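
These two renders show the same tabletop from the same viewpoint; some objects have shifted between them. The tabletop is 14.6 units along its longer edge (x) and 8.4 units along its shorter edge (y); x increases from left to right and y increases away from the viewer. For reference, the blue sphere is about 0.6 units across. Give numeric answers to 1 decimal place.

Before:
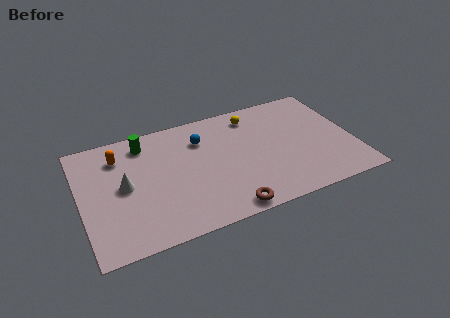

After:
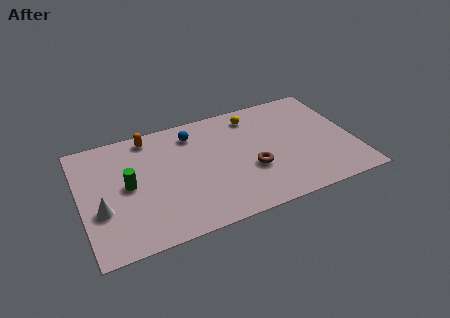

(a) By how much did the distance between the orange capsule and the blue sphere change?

-2.0

The distance was about 4.4 in the first image and 2.4 in the second, so they moved 2.0 units closer together.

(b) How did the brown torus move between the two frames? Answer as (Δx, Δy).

(1.6, 2.3)

The brown torus was at about (7.4, 0.8) and moved to about (9.0, 3.1).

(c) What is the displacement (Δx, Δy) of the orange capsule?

(1.7, 0.9)

The orange capsule started near (2.2, 6.5) and ended near (3.9, 7.4).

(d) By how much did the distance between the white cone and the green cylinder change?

-1.1

The distance was about 3.0 in the first image and 1.9 in the second, so they moved 1.1 units closer together.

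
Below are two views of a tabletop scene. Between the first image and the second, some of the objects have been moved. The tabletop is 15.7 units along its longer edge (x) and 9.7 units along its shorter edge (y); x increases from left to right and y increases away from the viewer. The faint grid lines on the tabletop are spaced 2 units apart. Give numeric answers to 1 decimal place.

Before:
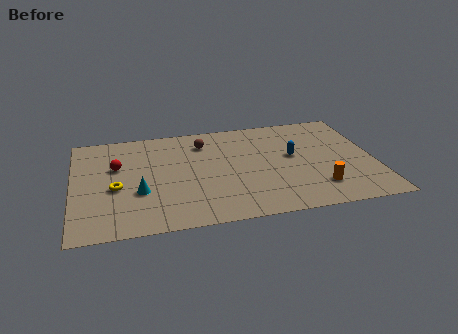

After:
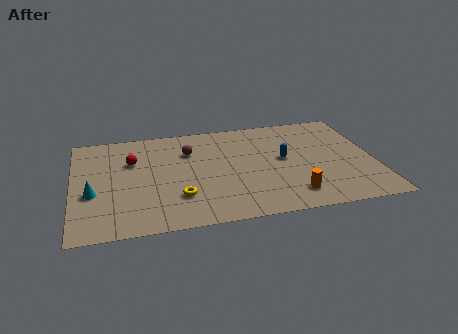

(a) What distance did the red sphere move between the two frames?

0.9

The red sphere moved from about (2.3, 6.1) to (3.1, 6.5), a distance of √(0.8² + 0.4²) ≈ 0.9.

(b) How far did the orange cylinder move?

1.5

From (12.6, 2.2) to (11.2, 1.8), the orange cylinder covered √(1.4² + 0.4²) ≈ 1.5 units.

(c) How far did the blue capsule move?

0.5

The blue capsule was near (11.5, 5.4) before and (11.0, 5.2) after, so it travelled √(0.5² + 0.2²) ≈ 0.5 units.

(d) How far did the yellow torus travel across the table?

3.5

The yellow torus was near (2.2, 4.1) before and (5.4, 2.7) after, so it travelled √(3.2² + 1.4²) ≈ 3.5 units.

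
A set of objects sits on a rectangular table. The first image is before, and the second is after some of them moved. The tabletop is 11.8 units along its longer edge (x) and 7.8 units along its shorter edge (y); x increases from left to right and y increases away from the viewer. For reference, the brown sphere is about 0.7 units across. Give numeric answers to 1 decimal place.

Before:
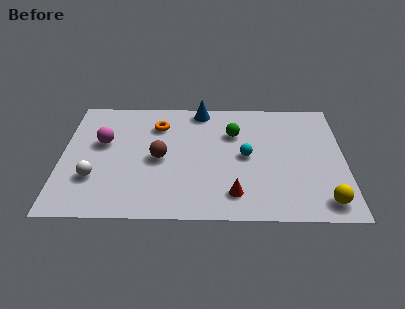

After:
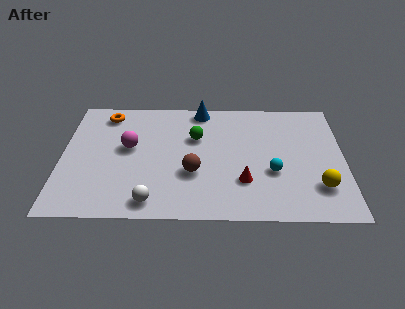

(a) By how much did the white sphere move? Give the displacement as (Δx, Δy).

(2.4, -1.4)

The white sphere was at about (1.4, 2.4) and moved to about (3.8, 1.0).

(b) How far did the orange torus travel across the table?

2.3

From (4.0, 5.9) to (1.8, 6.6), the orange torus covered √(2.2² + 0.7²) ≈ 2.3 units.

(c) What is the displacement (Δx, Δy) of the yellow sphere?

(-0.2, 0.9)

From the two frames, the yellow sphere sits at roughly (10.9, 1.1) before and (10.7, 2.0) after.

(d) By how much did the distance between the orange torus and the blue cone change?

+1.9

The distance was about 2.1 in the first image and 4.0 in the second, so they moved 1.9 units further apart.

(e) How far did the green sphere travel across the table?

1.6

The green sphere was near (7.2, 5.4) before and (5.6, 5.1) after, so it travelled √(1.6² + 0.3²) ≈ 1.6 units.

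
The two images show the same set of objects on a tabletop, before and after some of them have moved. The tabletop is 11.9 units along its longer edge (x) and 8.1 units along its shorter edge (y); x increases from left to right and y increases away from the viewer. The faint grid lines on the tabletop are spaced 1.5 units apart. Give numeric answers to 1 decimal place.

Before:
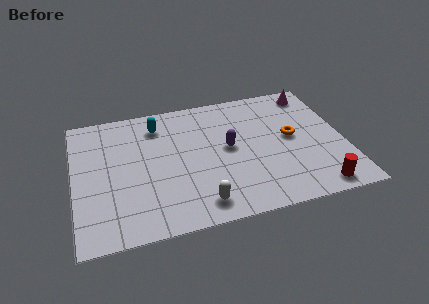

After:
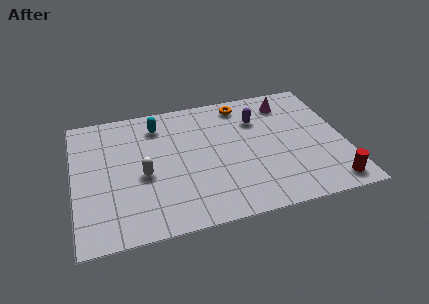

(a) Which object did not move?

the cyan capsule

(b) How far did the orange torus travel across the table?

3.4

The orange torus moved from about (9.6, 4.3) to (7.6, 7.0), a distance of √(2.0² + 2.7²) ≈ 3.4.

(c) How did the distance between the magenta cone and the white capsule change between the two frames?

-0.7

They were about 8.0 units apart before and 7.3 after — 0.7 units closer together.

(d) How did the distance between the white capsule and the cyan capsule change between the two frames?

-2.4

They were about 5.5 units apart before and 3.1 after — 2.4 units closer together.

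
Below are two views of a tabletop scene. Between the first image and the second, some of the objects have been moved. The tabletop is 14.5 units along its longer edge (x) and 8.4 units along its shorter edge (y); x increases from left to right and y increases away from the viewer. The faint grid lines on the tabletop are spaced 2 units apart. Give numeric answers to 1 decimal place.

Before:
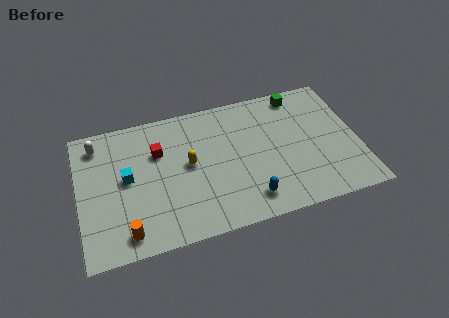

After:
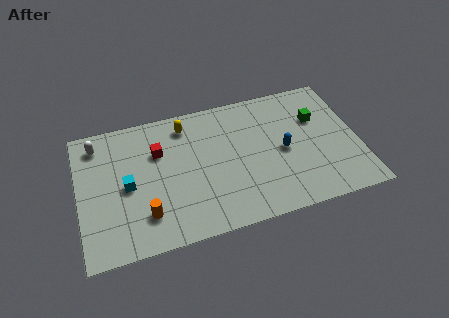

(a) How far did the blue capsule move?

3.2

The blue capsule was near (8.6, 1.5) before and (10.6, 4.0) after, so it travelled √(2.0² + 2.5²) ≈ 3.2 units.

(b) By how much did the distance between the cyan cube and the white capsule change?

+0.4

Before: roughly 2.9 units apart; after: 3.3. That's 0.4 units further apart.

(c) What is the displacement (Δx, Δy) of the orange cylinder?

(1.0, 0.8)

The orange cylinder was at about (2.3, 1.2) and moved to about (3.3, 2.0).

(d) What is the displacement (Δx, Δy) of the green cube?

(0.8, -1.8)

From the two frames, the green cube sits at roughly (11.7, 7.4) before and (12.5, 5.6) after.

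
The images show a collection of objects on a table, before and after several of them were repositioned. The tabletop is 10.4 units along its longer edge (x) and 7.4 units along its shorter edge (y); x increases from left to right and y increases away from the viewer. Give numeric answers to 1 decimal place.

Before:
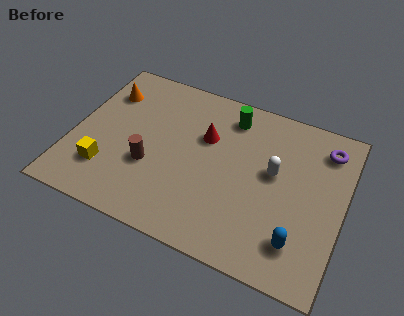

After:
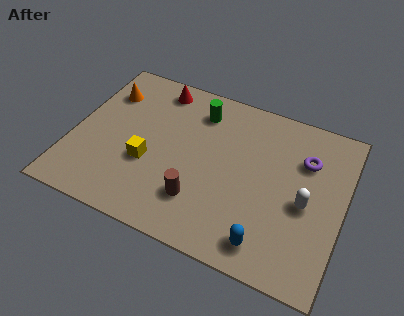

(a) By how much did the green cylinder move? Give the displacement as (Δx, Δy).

(-1.2, -0.2)

The green cylinder was at about (5.8, 6.1) and moved to about (4.6, 5.9).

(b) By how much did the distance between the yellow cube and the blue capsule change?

-2.3

Before: roughly 7.4 units apart; after: 5.1. That's 2.3 units closer together.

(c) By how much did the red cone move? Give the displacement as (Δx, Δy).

(-2.1, 1.6)

The red cone started near (5.0, 4.8) and ended near (2.9, 6.4).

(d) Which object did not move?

the orange cone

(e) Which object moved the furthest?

the red cone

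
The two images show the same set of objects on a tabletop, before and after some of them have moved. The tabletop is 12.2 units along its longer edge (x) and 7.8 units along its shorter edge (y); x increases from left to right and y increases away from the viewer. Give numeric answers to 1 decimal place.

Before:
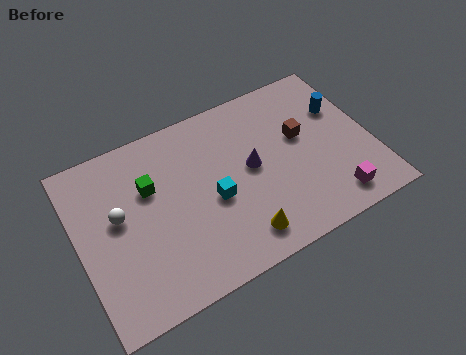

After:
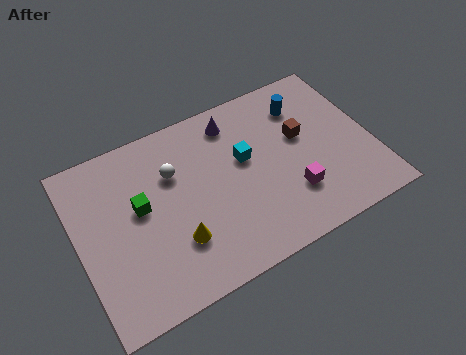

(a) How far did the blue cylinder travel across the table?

1.7

The blue cylinder moved from about (11.2, 5.2) to (9.7, 6.0), a distance of √(1.5² + 0.8²) ≈ 1.7.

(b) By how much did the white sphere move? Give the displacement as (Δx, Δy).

(2.4, 0.9)

The white sphere was at about (1.7, 4.4) and moved to about (4.1, 5.3).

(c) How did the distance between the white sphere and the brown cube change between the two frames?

-2.4

Before: roughly 7.7 units apart; after: 5.3. That's 2.4 units closer together.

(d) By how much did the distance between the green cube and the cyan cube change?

+1.5

They were about 2.9 units apart before and 4.4 after — 1.5 units further apart.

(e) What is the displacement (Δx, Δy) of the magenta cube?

(-1.6, 1.0)

From the two frames, the magenta cube sits at roughly (10.2, 1.2) before and (8.6, 2.2) after.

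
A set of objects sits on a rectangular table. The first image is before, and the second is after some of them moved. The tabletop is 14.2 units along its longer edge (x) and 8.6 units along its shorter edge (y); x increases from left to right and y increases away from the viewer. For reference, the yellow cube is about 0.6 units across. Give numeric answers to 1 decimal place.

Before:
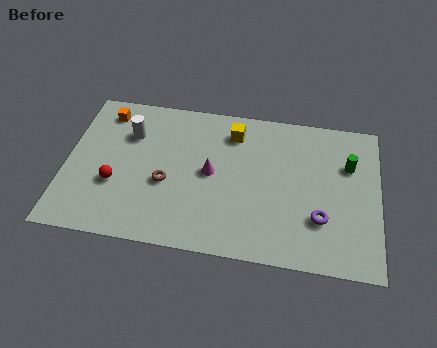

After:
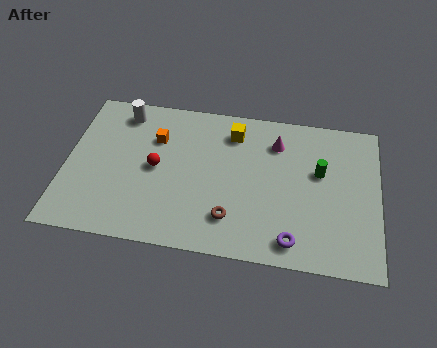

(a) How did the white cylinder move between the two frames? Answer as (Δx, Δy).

(-0.4, 1.2)

The white cylinder was at about (2.8, 6.1) and moved to about (2.4, 7.3).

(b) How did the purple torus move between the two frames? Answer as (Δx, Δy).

(-1.2, -1.4)

From the two frames, the purple torus sits at roughly (11.6, 2.6) before and (10.4, 1.2) after.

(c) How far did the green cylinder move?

1.4

The green cylinder was near (12.8, 5.8) before and (11.5, 5.2) after, so it travelled √(1.3² + 0.6²) ≈ 1.4 units.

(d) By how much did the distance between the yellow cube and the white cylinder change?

+0.3

The distance was about 4.8 in the first image and 5.1 in the second, so they moved 0.3 units further apart.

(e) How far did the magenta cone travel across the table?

3.6

The magenta cone moved from about (6.6, 4.4) to (9.5, 6.6), a distance of √(2.9² + 2.2²) ≈ 3.6.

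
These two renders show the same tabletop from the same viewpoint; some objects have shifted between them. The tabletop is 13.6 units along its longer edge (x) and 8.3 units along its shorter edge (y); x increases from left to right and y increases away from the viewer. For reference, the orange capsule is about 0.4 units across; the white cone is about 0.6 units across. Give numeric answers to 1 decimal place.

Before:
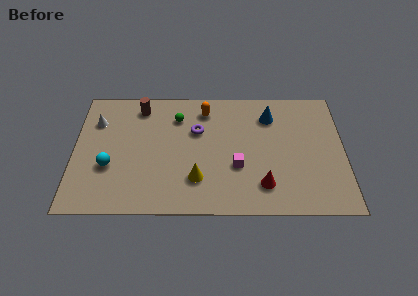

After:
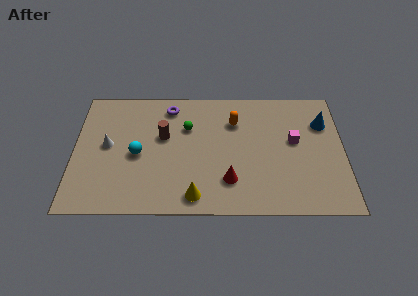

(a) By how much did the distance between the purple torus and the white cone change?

-1.1

They were about 5.1 units apart before and 4.0 after — 1.1 units closer together.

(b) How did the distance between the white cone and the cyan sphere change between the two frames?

-1.5

They were about 3.1 units apart before and 1.6 after — 1.5 units closer together.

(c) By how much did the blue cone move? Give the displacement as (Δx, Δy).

(2.7, -0.5)

The blue cone started near (9.9, 6.4) and ended near (12.6, 5.9).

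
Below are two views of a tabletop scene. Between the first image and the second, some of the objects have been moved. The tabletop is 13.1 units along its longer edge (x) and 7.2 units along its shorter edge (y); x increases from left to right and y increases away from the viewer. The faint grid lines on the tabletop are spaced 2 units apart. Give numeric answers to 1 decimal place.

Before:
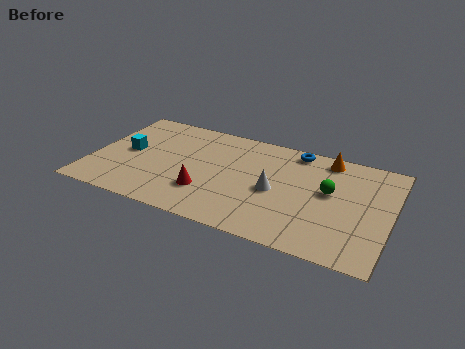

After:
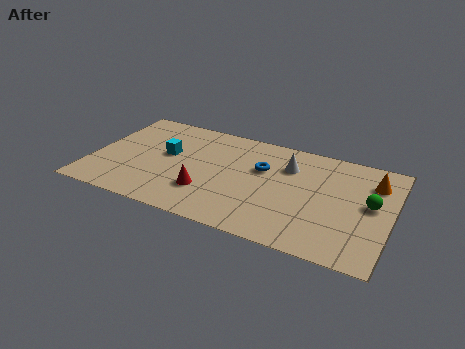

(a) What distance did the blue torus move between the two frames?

2.2

From (8.7, 6.4) to (7.4, 4.6), the blue torus covered √(1.3² + 1.8²) ≈ 2.2 units.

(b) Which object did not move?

the red cone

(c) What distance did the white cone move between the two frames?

1.9

The white cone moved from about (8.1, 3.3) to (8.5, 5.2), a distance of √(0.4² + 1.9²) ≈ 1.9.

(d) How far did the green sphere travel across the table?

1.8

From (10.4, 4.1) to (12.2, 3.9), the green sphere covered √(1.8² + 0.2²) ≈ 1.8 units.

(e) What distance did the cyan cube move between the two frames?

1.7

The cyan cube moved from about (1.5, 3.7) to (3.2, 4.1), a distance of √(1.7² + 0.4²) ≈ 1.7.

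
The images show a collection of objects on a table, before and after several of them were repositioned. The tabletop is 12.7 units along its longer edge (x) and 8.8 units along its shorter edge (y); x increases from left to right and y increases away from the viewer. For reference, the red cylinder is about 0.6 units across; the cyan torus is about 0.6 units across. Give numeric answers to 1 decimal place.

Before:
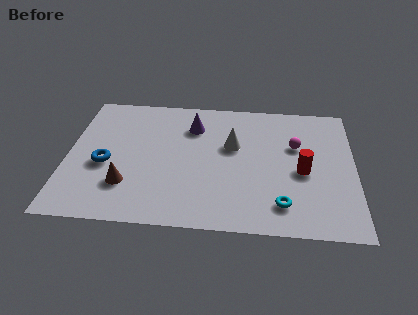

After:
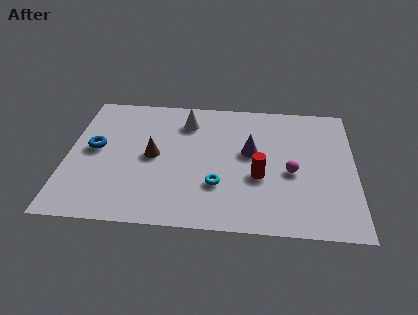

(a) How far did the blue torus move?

1.1

From (1.7, 3.7) to (1.2, 4.7), the blue torus covered √(0.5² + 1.0²) ≈ 1.1 units.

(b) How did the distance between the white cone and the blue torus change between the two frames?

-1.3

The distance was about 5.9 in the first image and 4.6 in the second, so they moved 1.3 units closer together.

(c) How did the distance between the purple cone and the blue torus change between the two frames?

+2.1

Before: roughly 4.8 units apart; after: 6.9. That's 2.1 units further apart.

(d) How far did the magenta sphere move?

1.8

The magenta sphere moved from about (10.1, 5.6) to (9.9, 3.8), a distance of √(0.2² + 1.8²) ≈ 1.8.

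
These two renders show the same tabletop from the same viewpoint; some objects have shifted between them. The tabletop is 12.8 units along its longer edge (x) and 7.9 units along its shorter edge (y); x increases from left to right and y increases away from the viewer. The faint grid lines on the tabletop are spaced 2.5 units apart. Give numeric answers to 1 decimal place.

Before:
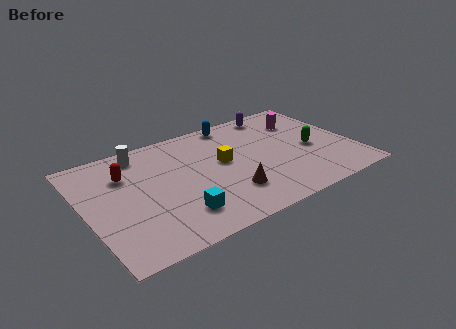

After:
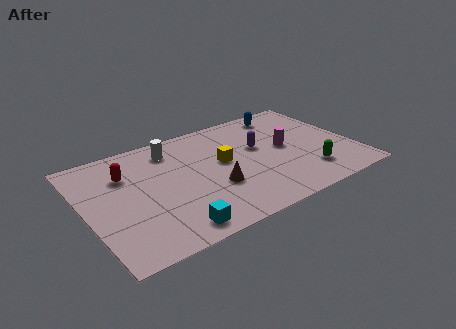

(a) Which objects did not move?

the red capsule and the yellow cube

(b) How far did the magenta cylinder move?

2.1

The magenta cylinder was near (10.8, 5.8) before and (9.6, 4.1) after, so it travelled √(1.2² + 1.7²) ≈ 2.1 units.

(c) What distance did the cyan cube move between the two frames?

0.9

The cyan cube moved from about (4.0, 1.8) to (3.6, 1.0), a distance of √(0.4² + 0.8²) ≈ 0.9.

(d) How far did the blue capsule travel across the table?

2.5

The blue capsule moved from about (7.6, 7.1) to (10.1, 6.8), a distance of √(2.5² + 0.3²) ≈ 2.5.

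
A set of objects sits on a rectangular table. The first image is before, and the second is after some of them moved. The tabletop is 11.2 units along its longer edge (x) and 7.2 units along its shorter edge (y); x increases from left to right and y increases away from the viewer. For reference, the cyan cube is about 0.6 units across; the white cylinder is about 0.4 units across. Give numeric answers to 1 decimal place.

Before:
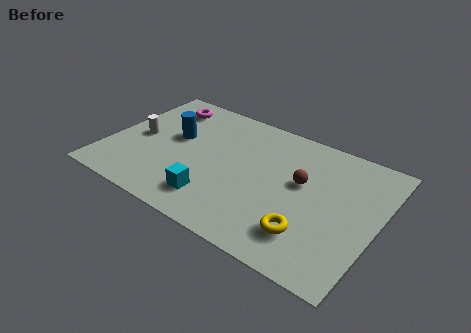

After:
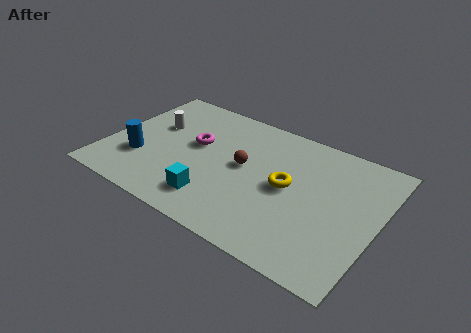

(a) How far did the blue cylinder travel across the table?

2.2

From (2.6, 4.2) to (1.5, 2.3), the blue cylinder covered √(1.1² + 1.9²) ≈ 2.2 units.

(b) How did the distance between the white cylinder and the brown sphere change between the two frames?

-2.9

Before: roughly 6.8 units apart; after: 3.9. That's 2.9 units closer together.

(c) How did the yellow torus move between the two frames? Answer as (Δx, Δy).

(-1.2, 2.0)

The yellow torus started near (8.7, 1.7) and ended near (7.5, 3.7).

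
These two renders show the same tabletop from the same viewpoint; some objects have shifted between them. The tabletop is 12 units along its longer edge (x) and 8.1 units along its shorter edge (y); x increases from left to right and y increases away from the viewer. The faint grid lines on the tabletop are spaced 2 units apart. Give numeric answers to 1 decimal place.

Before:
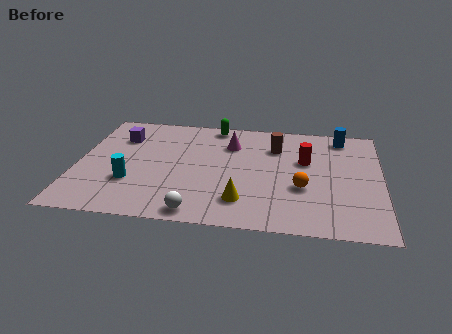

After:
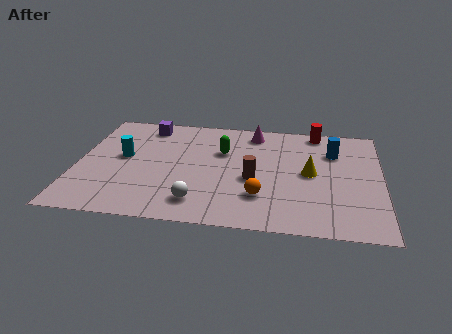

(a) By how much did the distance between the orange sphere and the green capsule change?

-2.1

Before: roughly 5.6 units apart; after: 3.5. That's 2.1 units closer together.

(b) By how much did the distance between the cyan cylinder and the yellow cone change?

+2.9

The distance was about 4.5 in the first image and 7.4 in the second, so they moved 2.9 units further apart.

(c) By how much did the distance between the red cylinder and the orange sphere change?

+3.5

They were about 2.0 units apart before and 5.5 after — 3.5 units further apart.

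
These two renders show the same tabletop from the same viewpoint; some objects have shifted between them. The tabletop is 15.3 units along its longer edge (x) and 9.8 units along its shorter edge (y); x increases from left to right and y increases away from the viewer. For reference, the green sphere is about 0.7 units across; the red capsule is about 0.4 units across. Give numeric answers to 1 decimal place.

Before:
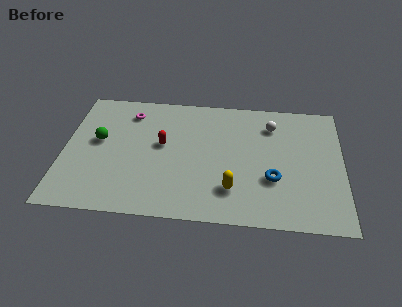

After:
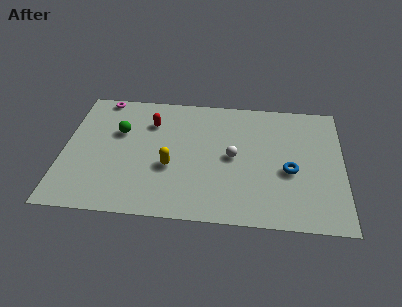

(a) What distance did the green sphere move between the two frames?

1.4

From (1.9, 5.5) to (3.0, 6.3), the green sphere covered √(1.1² + 0.8²) ≈ 1.4 units.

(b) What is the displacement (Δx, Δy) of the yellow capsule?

(-3.4, 1.4)

The yellow capsule started near (9.3, 2.4) and ended near (5.9, 3.8).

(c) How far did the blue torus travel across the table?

1.1

The blue torus was near (11.5, 3.4) before and (12.4, 4.1) after, so it travelled √(0.9² + 0.7²) ≈ 1.1 units.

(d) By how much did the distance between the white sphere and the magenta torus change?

+0.6

The distance was about 7.9 in the first image and 8.5 in the second, so they moved 0.6 units further apart.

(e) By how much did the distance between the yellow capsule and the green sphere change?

-4.2

The distance was about 8.0 in the first image and 3.8 in the second, so they moved 4.2 units closer together.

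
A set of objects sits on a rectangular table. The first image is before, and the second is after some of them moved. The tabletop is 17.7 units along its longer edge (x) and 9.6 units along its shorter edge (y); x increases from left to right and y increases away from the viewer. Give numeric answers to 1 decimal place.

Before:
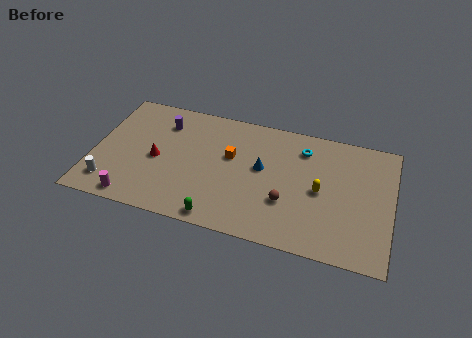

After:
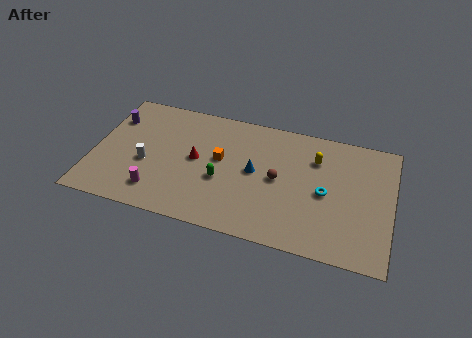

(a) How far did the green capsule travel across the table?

2.9

The green capsule was near (7.8, 0.9) before and (7.7, 3.8) after, so it travelled √(0.1² + 2.9²) ≈ 2.9 units.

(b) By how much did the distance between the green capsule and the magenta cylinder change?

-0.9

The distance was about 5.1 in the first image and 4.2 in the second, so they moved 0.9 units closer together.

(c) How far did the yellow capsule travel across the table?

2.4

The yellow capsule moved from about (13.5, 4.6) to (13.1, 7.0), a distance of √(0.4² + 2.4²) ≈ 2.4.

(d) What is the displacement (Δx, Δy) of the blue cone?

(-0.4, -0.4)

The blue cone was at about (10.0, 5.4) and moved to about (9.6, 5.0).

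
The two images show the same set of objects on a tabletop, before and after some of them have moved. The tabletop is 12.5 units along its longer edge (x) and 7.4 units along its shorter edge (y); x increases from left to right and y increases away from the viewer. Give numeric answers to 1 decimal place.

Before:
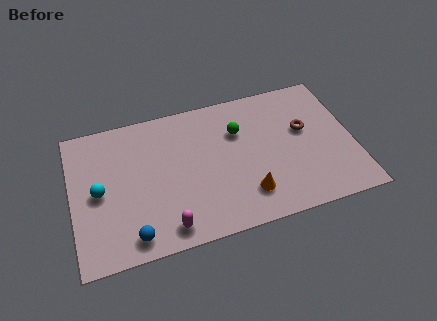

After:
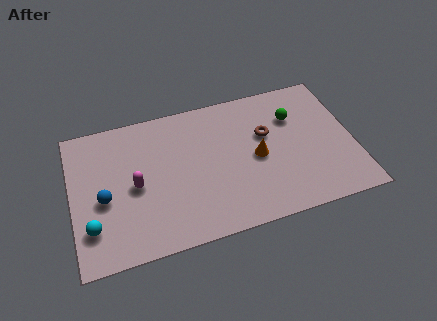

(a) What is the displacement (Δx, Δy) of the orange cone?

(0.6, 1.8)

The orange cone started near (7.6, 1.7) and ended near (8.2, 3.5).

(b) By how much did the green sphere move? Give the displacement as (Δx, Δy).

(2.5, 0.1)

The green sphere started near (7.5, 5.1) and ended near (10.0, 5.2).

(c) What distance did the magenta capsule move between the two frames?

2.8

The magenta capsule was near (4.0, 1.0) before and (2.8, 3.5) after, so it travelled √(1.2² + 2.5²) ≈ 2.8 units.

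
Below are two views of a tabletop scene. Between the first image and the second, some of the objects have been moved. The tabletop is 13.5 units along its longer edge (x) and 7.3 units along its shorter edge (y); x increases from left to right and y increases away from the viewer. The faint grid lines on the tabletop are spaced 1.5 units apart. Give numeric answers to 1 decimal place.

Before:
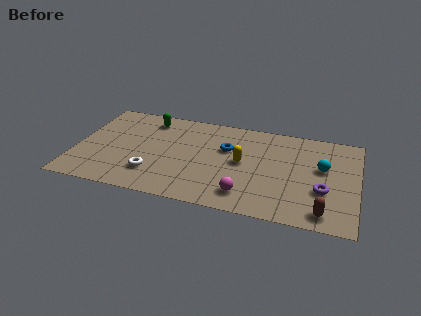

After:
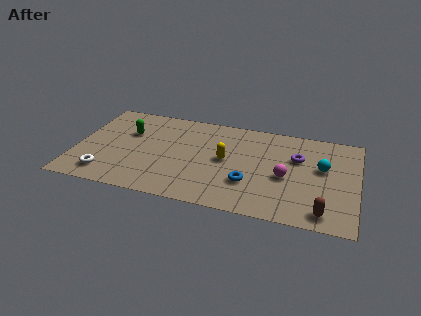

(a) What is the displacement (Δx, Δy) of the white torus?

(-2.2, -0.6)

The white torus was at about (3.8, 1.9) and moved to about (1.6, 1.3).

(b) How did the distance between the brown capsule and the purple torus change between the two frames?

+2.4

Before: roughly 1.6 units apart; after: 4.0. That's 2.4 units further apart.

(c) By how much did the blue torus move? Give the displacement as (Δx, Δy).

(1.2, -2.4)

From the two frames, the blue torus sits at roughly (7.2, 4.7) before and (8.4, 2.3) after.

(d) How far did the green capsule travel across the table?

1.6

The green capsule moved from about (3.3, 6.1) to (2.4, 4.8), a distance of √(0.9² + 1.3²) ≈ 1.6.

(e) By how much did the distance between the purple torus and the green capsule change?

-1.1

They were about 9.3 units apart before and 8.2 after — 1.1 units closer together.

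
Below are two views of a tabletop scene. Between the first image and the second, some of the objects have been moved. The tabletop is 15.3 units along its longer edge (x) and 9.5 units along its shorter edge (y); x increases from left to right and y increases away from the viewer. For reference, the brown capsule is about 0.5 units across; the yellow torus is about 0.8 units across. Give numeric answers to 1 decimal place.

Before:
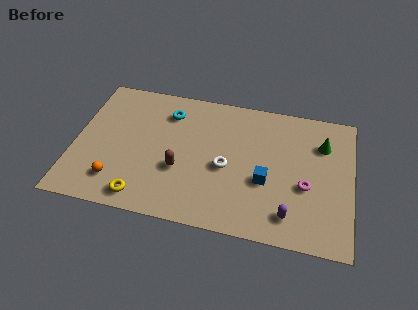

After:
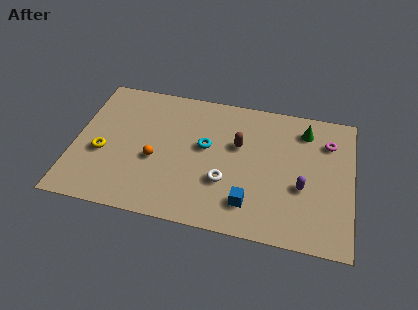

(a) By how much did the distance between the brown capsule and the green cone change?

-4.4

The distance was about 8.4 in the first image and 4.0 in the second, so they moved 4.4 units closer together.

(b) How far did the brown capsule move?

3.9

The brown capsule moved from about (5.9, 3.5) to (9.0, 5.9), a distance of √(3.1² + 2.4²) ≈ 3.9.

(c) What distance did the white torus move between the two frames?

1.0

The white torus was near (8.4, 4.2) before and (8.4, 3.2) after, so it travelled √(0.0² + 1.0²) ≈ 1.0 units.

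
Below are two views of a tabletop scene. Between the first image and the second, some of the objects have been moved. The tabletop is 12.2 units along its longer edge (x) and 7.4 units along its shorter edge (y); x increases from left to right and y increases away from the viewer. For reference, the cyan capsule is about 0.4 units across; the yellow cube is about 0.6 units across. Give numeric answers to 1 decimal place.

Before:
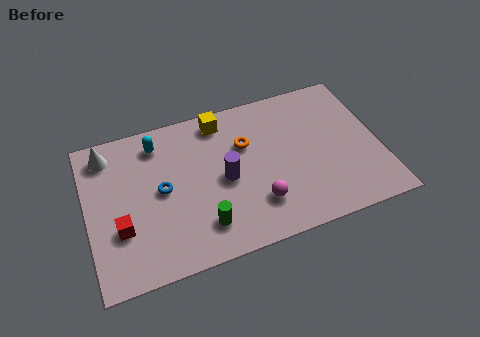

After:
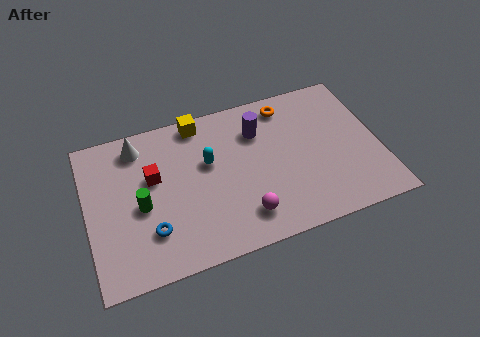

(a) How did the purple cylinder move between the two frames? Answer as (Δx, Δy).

(1.6, 1.9)

From the two frames, the purple cylinder sits at roughly (5.7, 3.5) before and (7.3, 5.4) after.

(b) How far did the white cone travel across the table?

1.3

The white cone moved from about (1.0, 6.2) to (2.3, 6.2), a distance of √(1.3² + 0.0²) ≈ 1.3.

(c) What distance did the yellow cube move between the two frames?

0.9

The yellow cube moved from about (5.8, 6.4) to (4.9, 6.6), a distance of √(0.9² + 0.2²) ≈ 0.9.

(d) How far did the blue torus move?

1.9

The blue torus moved from about (3.1, 3.8) to (2.5, 2.0), a distance of √(0.6² + 1.8²) ≈ 1.9.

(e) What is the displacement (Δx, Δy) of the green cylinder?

(-2.4, 1.7)

From the two frames, the green cylinder sits at roughly (4.6, 1.6) before and (2.2, 3.3) after.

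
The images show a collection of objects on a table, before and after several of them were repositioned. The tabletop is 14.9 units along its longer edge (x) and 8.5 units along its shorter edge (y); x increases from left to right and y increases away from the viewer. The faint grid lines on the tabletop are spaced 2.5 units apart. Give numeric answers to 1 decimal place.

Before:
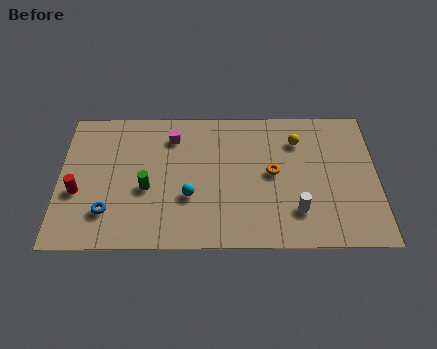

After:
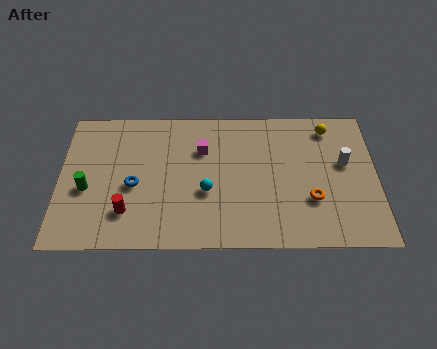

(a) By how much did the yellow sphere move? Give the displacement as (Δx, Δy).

(1.5, 0.8)

The yellow sphere was at about (11.2, 6.4) and moved to about (12.7, 7.2).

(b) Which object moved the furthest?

the white cylinder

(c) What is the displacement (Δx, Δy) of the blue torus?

(1.2, 1.6)

The blue torus was at about (2.3, 2.1) and moved to about (3.5, 3.7).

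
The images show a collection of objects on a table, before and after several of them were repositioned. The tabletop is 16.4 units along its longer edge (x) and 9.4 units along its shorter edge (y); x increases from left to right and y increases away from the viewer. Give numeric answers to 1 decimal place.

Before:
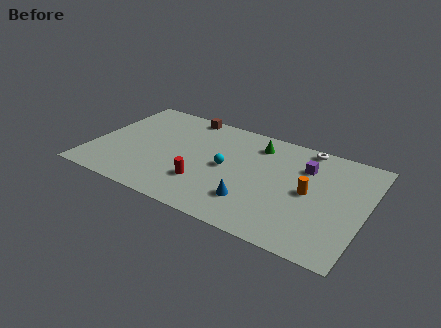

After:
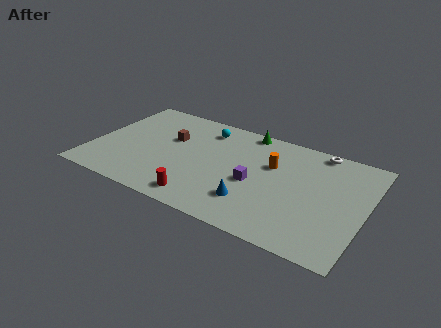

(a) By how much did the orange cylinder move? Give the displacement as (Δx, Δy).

(-2.4, 1.4)

From the two frames, the orange cylinder sits at roughly (13.1, 4.7) before and (10.7, 6.1) after.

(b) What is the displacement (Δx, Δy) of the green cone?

(-0.8, 1.0)

The green cone started near (9.6, 7.6) and ended near (8.8, 8.6).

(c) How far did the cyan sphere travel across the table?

3.4

The cyan sphere was near (8.1, 4.7) before and (6.4, 7.7) after, so it travelled √(1.7² + 3.0²) ≈ 3.4 units.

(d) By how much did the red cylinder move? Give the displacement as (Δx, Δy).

(0.1, -1.4)

The red cylinder started near (7.0, 2.7) and ended near (7.1, 1.3).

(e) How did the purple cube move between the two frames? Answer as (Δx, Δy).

(-2.7, -2.7)

The purple cube was at about (12.6, 6.8) and moved to about (9.9, 4.1).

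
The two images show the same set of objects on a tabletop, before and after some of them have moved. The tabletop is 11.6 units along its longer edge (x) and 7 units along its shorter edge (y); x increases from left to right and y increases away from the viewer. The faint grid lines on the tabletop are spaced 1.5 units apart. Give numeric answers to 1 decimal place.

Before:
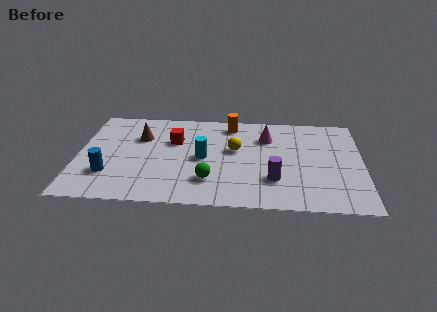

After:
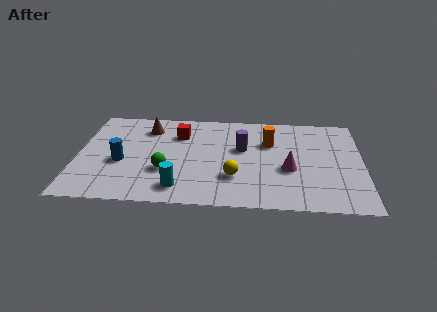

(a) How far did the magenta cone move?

2.5

The magenta cone was near (7.7, 5.1) before and (8.6, 2.8) after, so it travelled √(0.9² + 2.3²) ≈ 2.5 units.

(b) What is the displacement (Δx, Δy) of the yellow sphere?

(0.0, -2.0)

The yellow sphere was at about (6.4, 4.1) and moved to about (6.4, 2.1).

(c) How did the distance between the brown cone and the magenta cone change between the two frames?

+1.2

The distance was about 5.2 in the first image and 6.4 in the second, so they moved 1.2 units further apart.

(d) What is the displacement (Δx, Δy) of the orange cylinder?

(1.6, -1.3)

The orange cylinder was at about (6.2, 6.0) and moved to about (7.8, 4.7).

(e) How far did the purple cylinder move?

2.6

From (8.0, 2.0) to (6.7, 4.2), the purple cylinder covered √(1.3² + 2.2²) ≈ 2.6 units.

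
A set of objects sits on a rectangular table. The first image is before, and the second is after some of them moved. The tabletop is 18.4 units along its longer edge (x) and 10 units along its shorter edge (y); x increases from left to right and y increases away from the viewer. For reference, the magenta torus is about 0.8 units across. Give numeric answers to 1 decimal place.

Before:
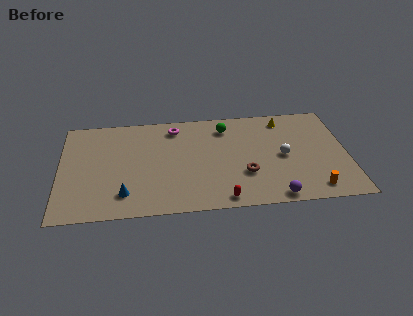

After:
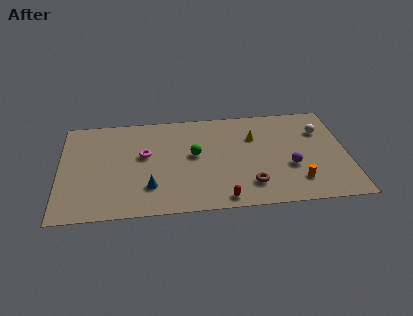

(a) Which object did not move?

the red capsule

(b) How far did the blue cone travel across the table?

1.7

From (4.1, 2.1) to (5.7, 2.6), the blue cone covered √(1.6² + 0.5²) ≈ 1.7 units.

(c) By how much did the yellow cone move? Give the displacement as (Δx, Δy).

(-2.0, -1.6)

The yellow cone was at about (14.5, 8.5) and moved to about (12.5, 6.9).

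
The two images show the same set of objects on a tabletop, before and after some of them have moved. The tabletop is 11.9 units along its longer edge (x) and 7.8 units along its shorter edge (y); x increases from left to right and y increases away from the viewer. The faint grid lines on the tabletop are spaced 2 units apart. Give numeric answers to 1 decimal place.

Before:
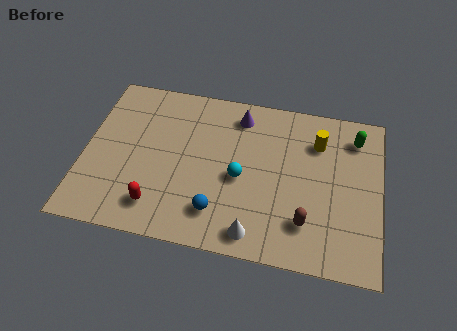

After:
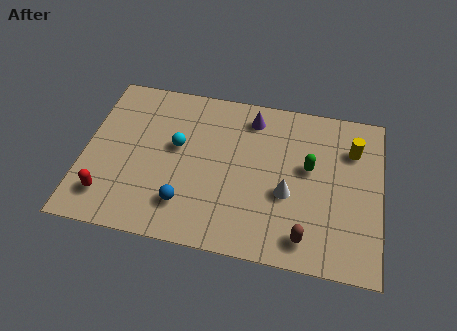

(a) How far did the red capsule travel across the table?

2.0

From (3.1, 1.5) to (1.1, 1.6), the red capsule covered √(2.0² + 0.1²) ≈ 2.0 units.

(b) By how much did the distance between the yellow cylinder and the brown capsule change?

+0.9

They were about 3.9 units apart before and 4.8 after — 0.9 units further apart.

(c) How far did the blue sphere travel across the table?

1.3

The blue sphere moved from about (5.5, 1.7) to (4.2, 1.8), a distance of √(1.3² + 0.1²) ≈ 1.3.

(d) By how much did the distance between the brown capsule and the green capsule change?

-1.5

The distance was about 4.8 in the first image and 3.3 in the second, so they moved 1.5 units closer together.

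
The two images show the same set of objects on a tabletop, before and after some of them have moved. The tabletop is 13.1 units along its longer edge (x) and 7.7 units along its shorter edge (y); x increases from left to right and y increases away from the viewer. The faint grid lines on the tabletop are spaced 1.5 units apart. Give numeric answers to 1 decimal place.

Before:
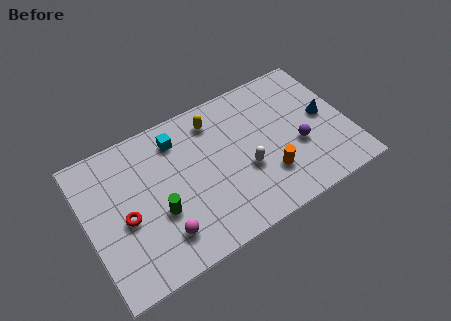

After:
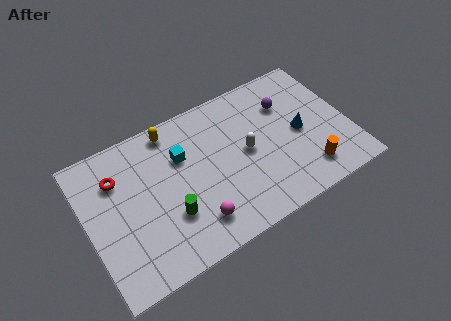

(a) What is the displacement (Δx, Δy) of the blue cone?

(-1.3, -0.3)

The blue cone started near (12.0, 4.0) and ended near (10.7, 3.7).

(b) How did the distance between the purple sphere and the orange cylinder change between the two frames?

+2.1

The distance was about 1.9 in the first image and 4.0 in the second, so they moved 2.1 units further apart.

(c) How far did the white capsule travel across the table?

0.9

From (7.8, 3.0) to (8.0, 3.9), the white capsule covered √(0.2² + 0.9²) ≈ 0.9 units.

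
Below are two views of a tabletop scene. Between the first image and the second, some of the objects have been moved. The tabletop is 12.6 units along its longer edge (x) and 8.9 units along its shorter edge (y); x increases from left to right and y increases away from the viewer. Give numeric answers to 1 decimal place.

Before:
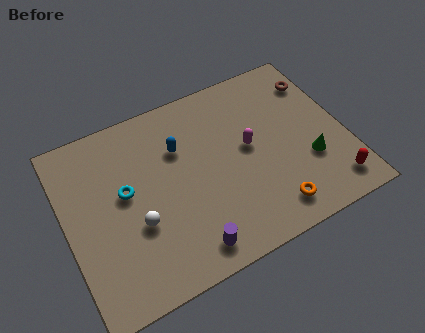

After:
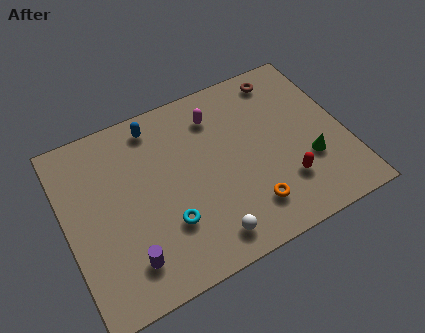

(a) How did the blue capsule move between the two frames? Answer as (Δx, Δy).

(-0.9, 1.6)

From the two frames, the blue capsule sits at roughly (5.3, 6.1) before and (4.4, 7.7) after.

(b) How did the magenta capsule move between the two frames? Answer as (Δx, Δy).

(-1.2, 2.2)

The magenta capsule started near (8.3, 4.8) and ended near (7.1, 7.0).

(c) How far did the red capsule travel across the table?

2.2

The red capsule was near (11.6, 1.4) before and (9.6, 2.4) after, so it travelled √(2.0² + 1.0²) ≈ 2.2 units.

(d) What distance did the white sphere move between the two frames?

3.5

The white sphere moved from about (3.0, 3.3) to (5.9, 1.3), a distance of √(2.9² + 2.0²) ≈ 3.5.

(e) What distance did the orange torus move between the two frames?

1.0

From (8.8, 1.4) to (7.9, 1.9), the orange torus covered √(0.9² + 0.5²) ≈ 1.0 units.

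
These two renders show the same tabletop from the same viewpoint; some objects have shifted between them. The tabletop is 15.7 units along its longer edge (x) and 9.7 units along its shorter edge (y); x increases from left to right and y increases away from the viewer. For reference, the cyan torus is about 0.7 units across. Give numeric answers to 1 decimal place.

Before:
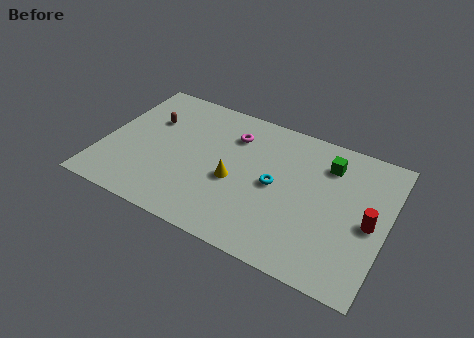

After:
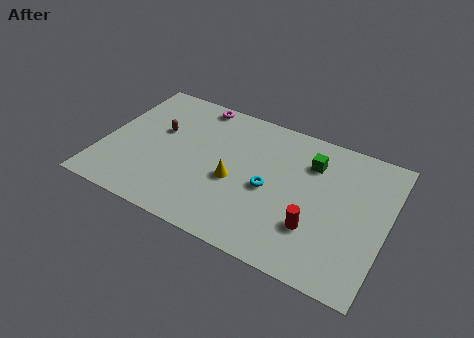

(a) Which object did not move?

the yellow cone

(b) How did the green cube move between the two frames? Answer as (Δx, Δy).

(-0.9, -0.3)

The green cube was at about (12.2, 7.5) and moved to about (11.3, 7.2).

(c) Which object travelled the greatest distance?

the red cylinder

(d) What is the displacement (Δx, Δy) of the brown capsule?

(0.6, -0.6)

From the two frames, the brown capsule sits at roughly (2.3, 6.5) before and (2.9, 5.9) after.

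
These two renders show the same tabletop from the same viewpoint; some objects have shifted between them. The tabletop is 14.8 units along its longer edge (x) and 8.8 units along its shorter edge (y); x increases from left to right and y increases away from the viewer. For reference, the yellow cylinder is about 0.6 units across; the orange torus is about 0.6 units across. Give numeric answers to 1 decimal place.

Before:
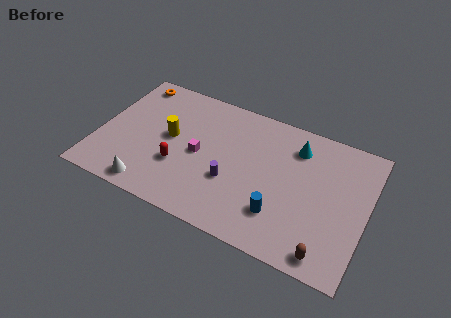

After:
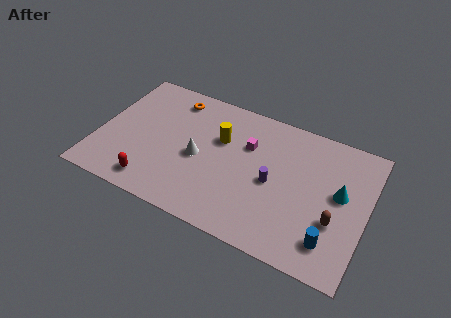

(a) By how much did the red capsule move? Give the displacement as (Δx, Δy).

(-1.2, -1.7)

From the two frames, the red capsule sits at roughly (4.6, 3.0) before and (3.4, 1.3) after.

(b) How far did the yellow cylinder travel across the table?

2.9

The yellow cylinder moved from about (3.9, 4.7) to (6.6, 5.7), a distance of √(2.7² + 1.0²) ≈ 2.9.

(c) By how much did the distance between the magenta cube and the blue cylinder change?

+1.4

The distance was about 5.1 in the first image and 6.5 in the second, so they moved 1.4 units further apart.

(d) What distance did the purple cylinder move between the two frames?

2.4

From (7.5, 3.2) to (9.7, 4.1), the purple cylinder covered √(2.2² + 0.9²) ≈ 2.4 units.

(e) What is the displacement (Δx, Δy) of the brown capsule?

(0.2, 2.1)

The brown capsule started near (13.0, 1.0) and ended near (13.2, 3.1).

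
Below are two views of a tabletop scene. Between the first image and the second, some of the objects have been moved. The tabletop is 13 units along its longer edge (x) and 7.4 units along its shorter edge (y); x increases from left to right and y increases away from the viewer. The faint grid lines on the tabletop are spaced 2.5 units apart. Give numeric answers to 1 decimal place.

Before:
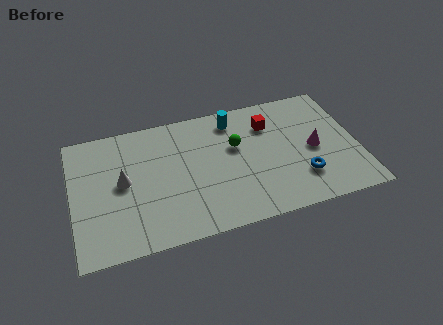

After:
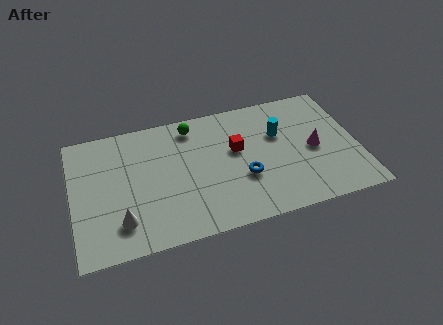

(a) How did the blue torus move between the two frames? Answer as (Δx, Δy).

(-2.6, 0.7)

The blue torus was at about (10.3, 2.0) and moved to about (7.7, 2.7).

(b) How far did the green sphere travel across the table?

2.5

The green sphere was near (7.5, 4.6) before and (5.6, 6.3) after, so it travelled √(1.9² + 1.7²) ≈ 2.5 units.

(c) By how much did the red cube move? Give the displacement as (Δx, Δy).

(-1.6, -1.1)

From the two frames, the red cube sits at roughly (9.1, 5.5) before and (7.5, 4.4) after.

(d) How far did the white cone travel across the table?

2.2

The white cone was near (2.3, 3.9) before and (2.1, 1.7) after, so it travelled √(0.2² + 2.2²) ≈ 2.2 units.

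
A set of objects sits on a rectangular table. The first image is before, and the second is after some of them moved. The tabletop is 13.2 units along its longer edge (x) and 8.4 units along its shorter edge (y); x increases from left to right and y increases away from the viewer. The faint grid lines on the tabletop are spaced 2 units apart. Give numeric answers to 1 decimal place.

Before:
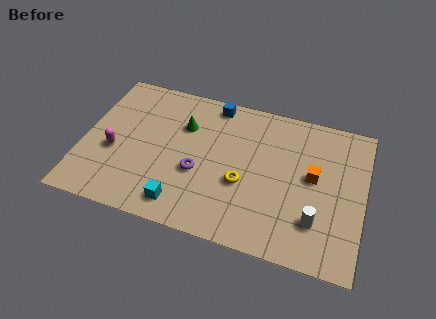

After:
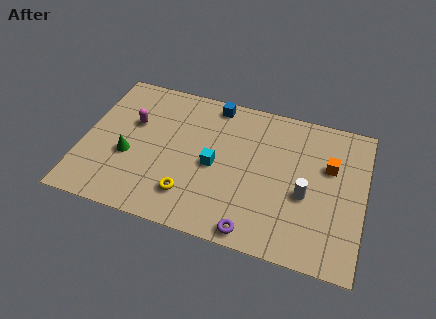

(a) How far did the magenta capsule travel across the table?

2.0

The magenta capsule was near (1.5, 3.4) before and (2.2, 5.3) after, so it travelled √(0.7² + 1.9²) ≈ 2.0 units.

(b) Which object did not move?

the blue cube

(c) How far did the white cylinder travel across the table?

1.4

The white cylinder moved from about (11.1, 2.2) to (10.5, 3.5), a distance of √(0.6² + 1.3²) ≈ 1.4.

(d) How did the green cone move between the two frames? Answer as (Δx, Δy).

(-2.4, -2.5)

The green cone was at about (4.6, 5.8) and moved to about (2.2, 3.3).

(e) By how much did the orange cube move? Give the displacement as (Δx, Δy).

(0.7, 0.8)

From the two frames, the orange cube sits at roughly (10.8, 4.6) before and (11.5, 5.4) after.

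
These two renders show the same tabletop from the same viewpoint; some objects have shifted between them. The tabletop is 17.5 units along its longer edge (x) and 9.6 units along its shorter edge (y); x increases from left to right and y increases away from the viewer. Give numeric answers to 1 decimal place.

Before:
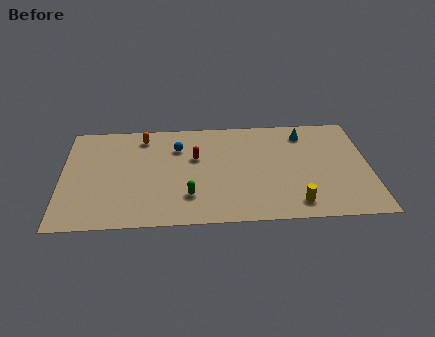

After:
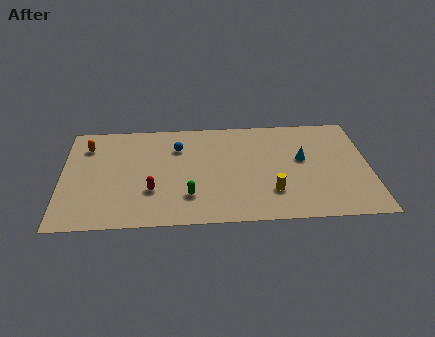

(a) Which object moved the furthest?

the red capsule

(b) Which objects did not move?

the blue sphere and the green capsule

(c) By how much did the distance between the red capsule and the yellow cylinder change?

-0.4

They were about 7.2 units apart before and 6.8 after — 0.4 units closer together.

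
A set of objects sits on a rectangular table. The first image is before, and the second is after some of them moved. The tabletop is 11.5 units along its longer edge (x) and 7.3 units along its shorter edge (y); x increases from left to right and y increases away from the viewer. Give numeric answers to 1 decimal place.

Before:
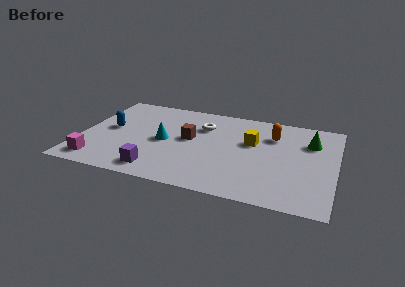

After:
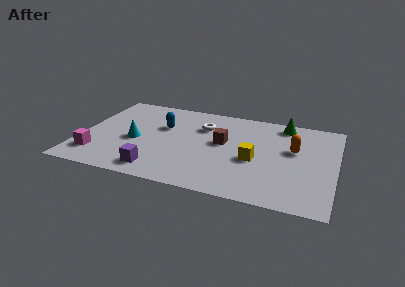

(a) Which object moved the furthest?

the blue capsule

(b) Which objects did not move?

the white torus and the purple cube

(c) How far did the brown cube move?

1.5

The brown cube moved from about (4.9, 4.0) to (6.4, 4.1), a distance of √(1.5² + 0.1²) ≈ 1.5.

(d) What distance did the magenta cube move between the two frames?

0.5

From (1.0, 1.1) to (0.9, 1.6), the magenta cube covered √(0.1² + 0.5²) ≈ 0.5 units.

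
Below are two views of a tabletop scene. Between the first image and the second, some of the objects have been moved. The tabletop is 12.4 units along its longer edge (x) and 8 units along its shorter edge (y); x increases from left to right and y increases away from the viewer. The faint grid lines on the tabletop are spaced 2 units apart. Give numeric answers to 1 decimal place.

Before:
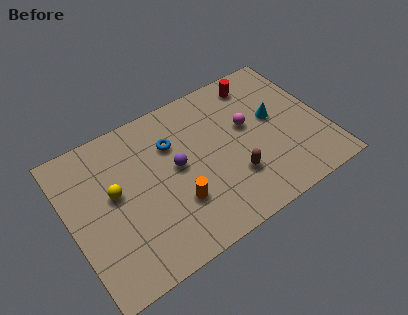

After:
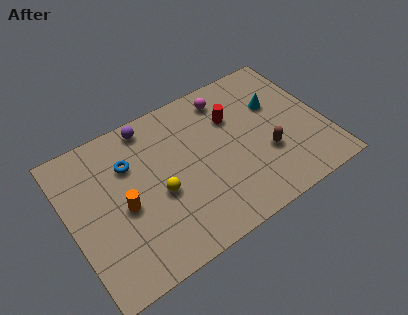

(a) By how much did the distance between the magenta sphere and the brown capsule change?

+1.6

The distance was about 2.5 in the first image and 4.1 in the second, so they moved 1.6 units further apart.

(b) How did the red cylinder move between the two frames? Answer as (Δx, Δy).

(-1.5, -1.3)

The red cylinder was at about (9.7, 6.8) and moved to about (8.2, 5.5).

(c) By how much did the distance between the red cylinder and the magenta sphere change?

-1.1

They were about 2.3 units apart before and 1.2 after — 1.1 units closer together.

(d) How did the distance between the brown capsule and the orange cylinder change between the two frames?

+4.1

They were about 2.8 units apart before and 6.9 after — 4.1 units further apart.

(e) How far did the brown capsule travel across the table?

1.7

From (7.7, 2.4) to (9.4, 2.8), the brown capsule covered √(1.7² + 0.4²) ≈ 1.7 units.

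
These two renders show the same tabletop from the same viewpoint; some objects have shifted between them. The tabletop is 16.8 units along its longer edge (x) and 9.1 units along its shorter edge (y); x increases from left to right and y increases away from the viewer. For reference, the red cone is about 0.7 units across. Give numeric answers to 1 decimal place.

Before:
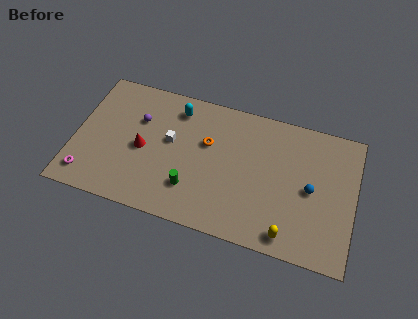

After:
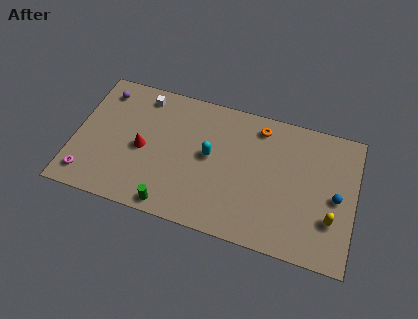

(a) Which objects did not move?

the red cone and the magenta torus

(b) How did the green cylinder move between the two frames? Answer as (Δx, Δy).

(-1.1, -1.5)

The green cylinder started near (7.2, 2.4) and ended near (6.1, 0.9).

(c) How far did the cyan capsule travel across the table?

3.4

From (5.9, 7.5) to (8.1, 4.9), the cyan capsule covered √(2.2² + 2.6²) ≈ 3.4 units.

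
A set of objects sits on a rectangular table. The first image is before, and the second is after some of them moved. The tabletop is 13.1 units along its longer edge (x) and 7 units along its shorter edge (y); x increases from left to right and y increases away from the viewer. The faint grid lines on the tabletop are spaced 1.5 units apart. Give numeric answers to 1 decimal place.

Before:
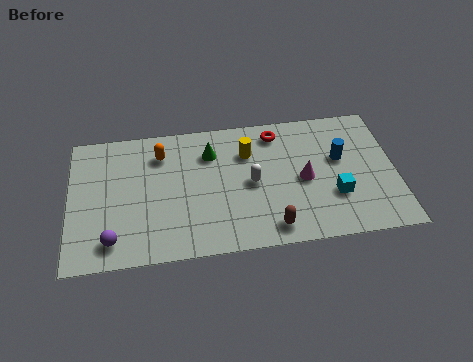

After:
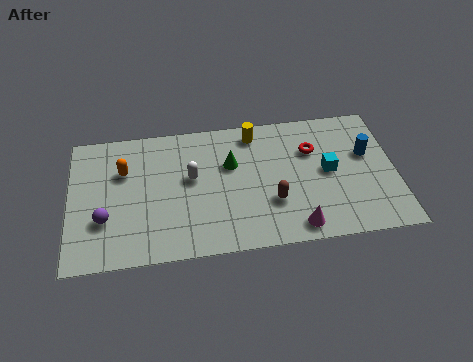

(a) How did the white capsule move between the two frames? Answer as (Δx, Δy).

(-2.4, 0.6)

The white capsule was at about (7.3, 3.4) and moved to about (4.9, 4.0).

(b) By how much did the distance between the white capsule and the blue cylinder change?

+3.4

The distance was about 3.7 in the first image and 7.1 in the second, so they moved 3.4 units further apart.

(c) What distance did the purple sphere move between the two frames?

1.1

The purple sphere was near (1.7, 1.2) before and (1.4, 2.3) after, so it travelled √(0.3² + 1.1²) ≈ 1.1 units.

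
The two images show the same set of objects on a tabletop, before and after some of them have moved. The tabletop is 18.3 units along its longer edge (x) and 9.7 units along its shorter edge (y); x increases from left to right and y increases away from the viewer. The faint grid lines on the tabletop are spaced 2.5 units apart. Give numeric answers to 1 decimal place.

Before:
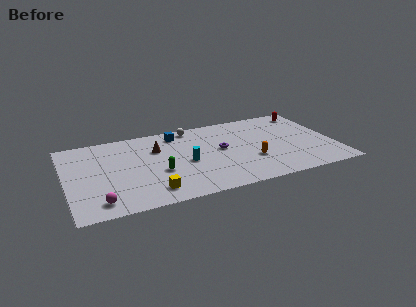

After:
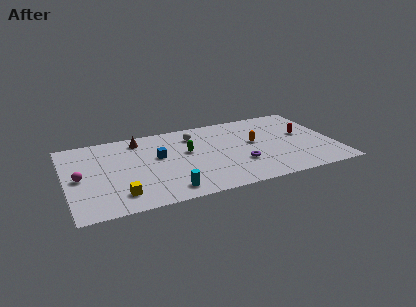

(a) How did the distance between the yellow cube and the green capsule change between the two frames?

+4.0

They were about 2.2 units apart before and 6.2 after — 4.0 units further apart.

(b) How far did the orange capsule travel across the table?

2.1

The orange capsule was near (12.5, 3.3) before and (12.9, 5.4) after, so it travelled √(0.4² + 2.1²) ≈ 2.1 units.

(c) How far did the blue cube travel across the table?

2.9

The blue cube moved from about (7.8, 8.2) to (6.3, 5.7), a distance of √(1.5² + 2.5²) ≈ 2.9.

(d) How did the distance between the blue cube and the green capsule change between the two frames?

-2.7

They were about 4.7 units apart before and 2.0 after — 2.7 units closer together.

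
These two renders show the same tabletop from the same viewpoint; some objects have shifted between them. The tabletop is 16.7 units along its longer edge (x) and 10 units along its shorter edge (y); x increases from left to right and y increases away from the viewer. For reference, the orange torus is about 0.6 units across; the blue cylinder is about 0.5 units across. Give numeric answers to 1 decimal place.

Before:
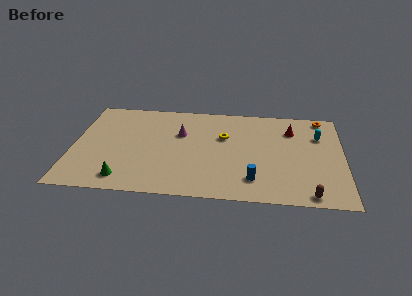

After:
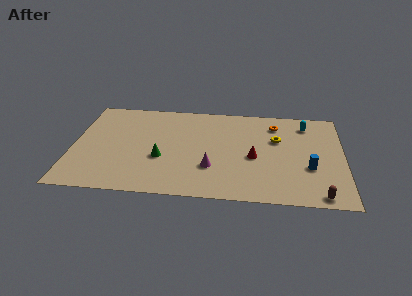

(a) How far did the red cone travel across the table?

3.9

The red cone moved from about (13.5, 7.5) to (11.2, 4.4), a distance of √(2.3² + 3.1²) ≈ 3.9.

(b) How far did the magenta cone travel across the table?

3.9

The magenta cone was near (6.6, 6.5) before and (8.6, 3.1) after, so it travelled √(2.0² + 3.4²) ≈ 3.9 units.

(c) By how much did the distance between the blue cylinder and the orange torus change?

-3.2

The distance was about 8.1 in the first image and 4.9 in the second, so they moved 3.2 units closer together.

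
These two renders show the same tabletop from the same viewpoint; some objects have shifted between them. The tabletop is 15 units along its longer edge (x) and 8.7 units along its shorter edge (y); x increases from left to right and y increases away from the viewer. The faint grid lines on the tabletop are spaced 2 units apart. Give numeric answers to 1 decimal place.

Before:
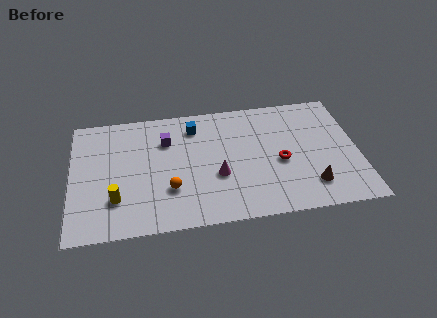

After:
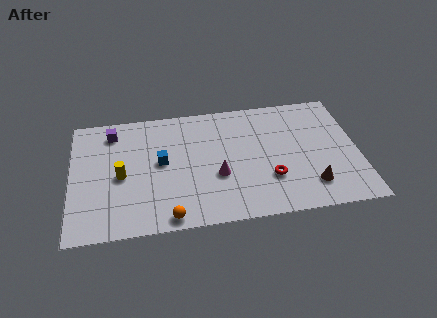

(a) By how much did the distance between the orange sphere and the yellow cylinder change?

+1.2

The distance was about 2.8 in the first image and 4.0 in the second, so they moved 1.2 units further apart.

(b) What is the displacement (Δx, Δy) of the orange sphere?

(-0.1, -1.9)

The orange sphere started near (5.1, 2.7) and ended near (5.0, 0.8).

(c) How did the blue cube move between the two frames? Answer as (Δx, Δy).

(-1.8, -2.3)

From the two frames, the blue cube sits at roughly (6.5, 7.0) before and (4.7, 4.7) after.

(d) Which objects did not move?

the magenta cone and the brown cone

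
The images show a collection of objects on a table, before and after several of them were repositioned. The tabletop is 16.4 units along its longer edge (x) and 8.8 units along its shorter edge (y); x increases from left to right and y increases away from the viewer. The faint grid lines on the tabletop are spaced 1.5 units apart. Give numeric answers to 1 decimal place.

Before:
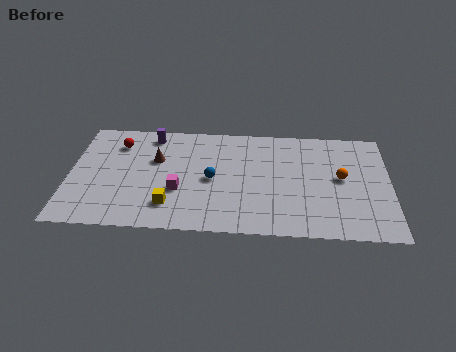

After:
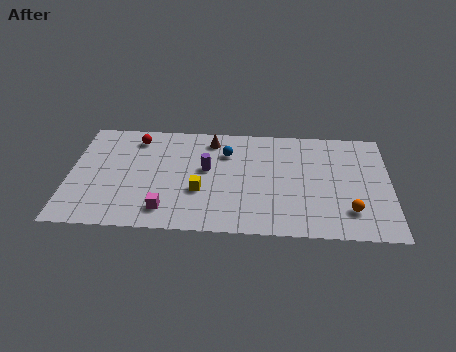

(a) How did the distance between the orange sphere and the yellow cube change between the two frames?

-1.4

The distance was about 9.1 in the first image and 7.7 in the second, so they moved 1.4 units closer together.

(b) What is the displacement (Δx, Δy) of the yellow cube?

(1.5, 1.2)

The yellow cube started near (5.2, 2.0) and ended near (6.7, 3.2).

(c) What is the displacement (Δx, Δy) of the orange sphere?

(0.4, -2.6)

From the two frames, the orange sphere sits at roughly (13.9, 4.7) before and (14.3, 2.1) after.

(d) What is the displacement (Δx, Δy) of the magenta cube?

(-0.6, -1.6)

From the two frames, the magenta cube sits at roughly (5.6, 3.2) before and (5.0, 1.6) after.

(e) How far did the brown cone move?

3.3

The brown cone moved from about (4.4, 5.6) to (7.2, 7.4), a distance of √(2.8² + 1.8²) ≈ 3.3.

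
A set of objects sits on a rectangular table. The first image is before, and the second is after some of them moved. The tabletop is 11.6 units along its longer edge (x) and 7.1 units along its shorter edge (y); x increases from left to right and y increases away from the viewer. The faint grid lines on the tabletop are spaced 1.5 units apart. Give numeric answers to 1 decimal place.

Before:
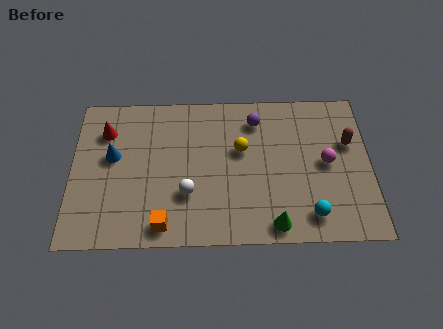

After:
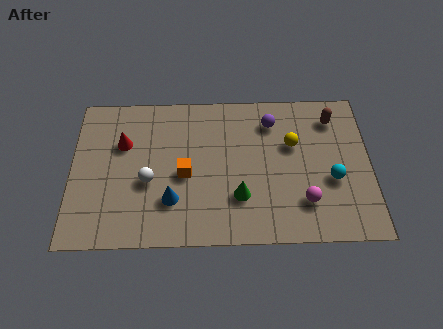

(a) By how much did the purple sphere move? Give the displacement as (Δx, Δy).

(0.6, -0.1)

The purple sphere was at about (7.2, 5.7) and moved to about (7.8, 5.6).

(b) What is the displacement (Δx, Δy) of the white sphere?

(-1.5, 0.6)

From the two frames, the white sphere sits at roughly (4.5, 2.3) before and (3.0, 2.9) after.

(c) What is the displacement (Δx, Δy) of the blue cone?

(2.3, -2.1)

The blue cone started near (1.6, 4.1) and ended near (3.9, 2.0).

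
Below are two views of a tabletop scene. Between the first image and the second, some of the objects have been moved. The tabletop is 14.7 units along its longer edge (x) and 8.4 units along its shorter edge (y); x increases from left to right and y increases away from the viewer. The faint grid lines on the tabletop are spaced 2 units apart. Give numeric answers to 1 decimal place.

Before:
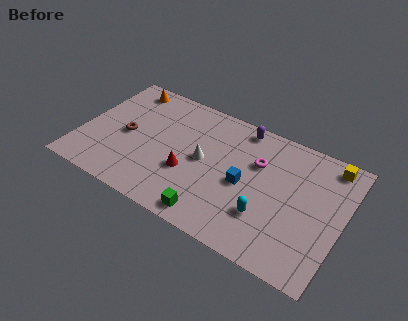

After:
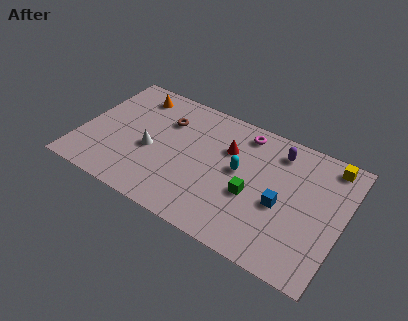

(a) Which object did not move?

the yellow cube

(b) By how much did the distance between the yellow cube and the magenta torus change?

+0.6

Before: roughly 4.2 units apart; after: 4.8. That's 0.6 units further apart.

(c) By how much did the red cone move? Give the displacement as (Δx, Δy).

(1.9, 2.6)

The red cone started near (6.2, 3.1) and ended near (8.1, 5.7).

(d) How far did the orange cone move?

0.7

The orange cone was near (1.9, 7.3) before and (2.5, 7.0) after, so it travelled √(0.6² + 0.3²) ≈ 0.7 units.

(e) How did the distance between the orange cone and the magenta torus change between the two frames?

-1.8

They were about 8.1 units apart before and 6.3 after — 1.8 units closer together.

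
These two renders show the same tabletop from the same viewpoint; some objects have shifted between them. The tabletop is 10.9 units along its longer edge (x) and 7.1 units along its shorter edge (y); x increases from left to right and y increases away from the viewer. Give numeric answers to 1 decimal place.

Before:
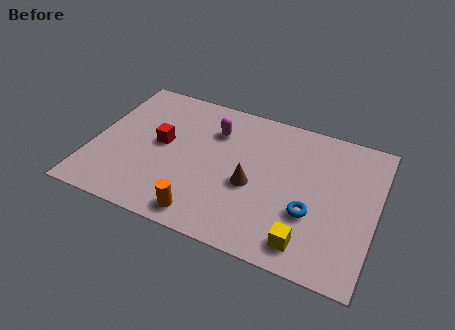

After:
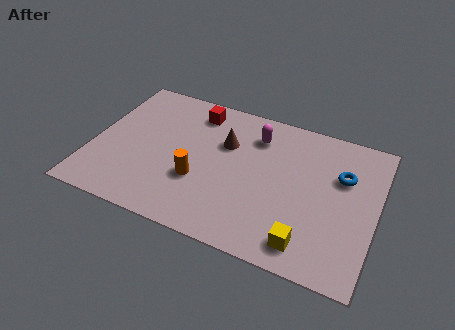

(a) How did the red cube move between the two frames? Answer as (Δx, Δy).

(1.1, 2.1)

The red cube was at about (2.6, 3.8) and moved to about (3.7, 5.9).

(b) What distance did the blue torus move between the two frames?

2.4

The blue torus was near (8.5, 2.5) before and (9.5, 4.7) after, so it travelled √(1.0² + 2.2²) ≈ 2.4 units.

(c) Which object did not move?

the yellow cube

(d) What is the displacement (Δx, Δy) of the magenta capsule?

(1.6, 0.3)

The magenta capsule was at about (4.5, 5.2) and moved to about (6.1, 5.5).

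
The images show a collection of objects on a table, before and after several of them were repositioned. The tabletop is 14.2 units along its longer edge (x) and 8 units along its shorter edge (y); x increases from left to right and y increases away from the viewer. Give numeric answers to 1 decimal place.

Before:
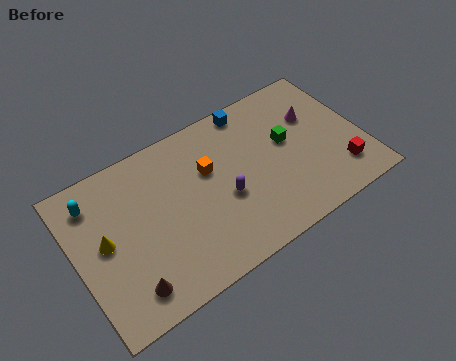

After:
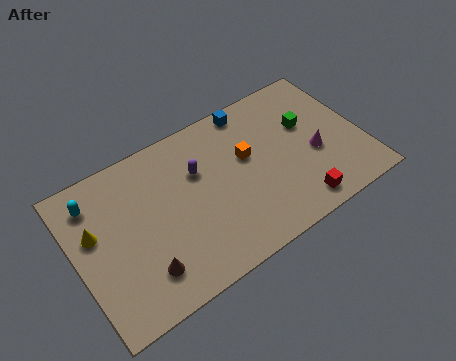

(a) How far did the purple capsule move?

2.2

The purple capsule was near (7.2, 3.3) before and (6.2, 5.3) after, so it travelled √(1.0² + 2.0²) ≈ 2.2 units.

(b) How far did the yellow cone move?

0.8

From (1.4, 4.2) to (1.0, 4.9), the yellow cone covered √(0.4² + 0.7²) ≈ 0.8 units.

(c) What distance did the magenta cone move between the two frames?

2.0

From (12.1, 5.3) to (11.8, 3.3), the magenta cone covered √(0.3² + 2.0²) ≈ 2.0 units.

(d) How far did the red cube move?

2.4

The red cube was near (12.8, 1.8) before and (10.5, 1.1) after, so it travelled √(2.3² + 0.7²) ≈ 2.4 units.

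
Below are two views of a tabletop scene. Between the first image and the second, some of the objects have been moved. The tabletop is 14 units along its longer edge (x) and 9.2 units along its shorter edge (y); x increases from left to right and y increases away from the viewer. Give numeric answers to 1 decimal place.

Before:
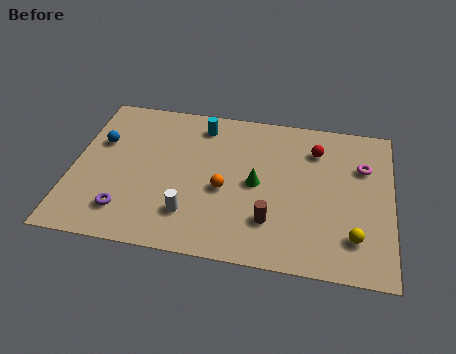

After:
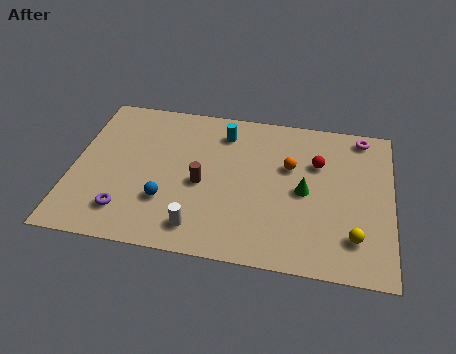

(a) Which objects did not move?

the purple torus and the yellow sphere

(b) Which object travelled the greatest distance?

the blue sphere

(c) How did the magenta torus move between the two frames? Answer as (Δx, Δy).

(-0.1, 1.9)

The magenta torus was at about (12.7, 6.3) and moved to about (12.6, 8.2).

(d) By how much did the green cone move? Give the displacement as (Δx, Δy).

(2.1, -0.1)

The green cone was at about (8.1, 4.5) and moved to about (10.2, 4.4).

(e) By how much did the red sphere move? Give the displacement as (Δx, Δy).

(0.1, -0.8)

The red sphere started near (10.6, 7.0) and ended near (10.7, 6.2).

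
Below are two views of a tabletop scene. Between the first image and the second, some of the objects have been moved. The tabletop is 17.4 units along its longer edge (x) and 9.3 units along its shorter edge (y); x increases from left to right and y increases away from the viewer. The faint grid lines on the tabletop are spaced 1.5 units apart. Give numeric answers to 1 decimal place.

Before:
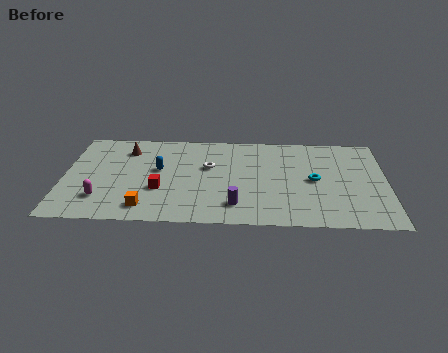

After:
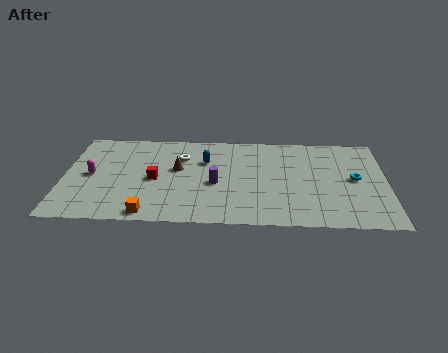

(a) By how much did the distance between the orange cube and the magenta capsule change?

+2.4

Before: roughly 2.5 units apart; after: 4.9. That's 2.4 units further apart.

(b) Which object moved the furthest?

the brown cone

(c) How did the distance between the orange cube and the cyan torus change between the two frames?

+2.2

The distance was about 9.5 in the first image and 11.7 in the second, so they moved 2.2 units further apart.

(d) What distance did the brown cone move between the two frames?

3.4

The brown cone was near (3.3, 7.3) before and (6.1, 5.4) after, so it travelled √(2.8² + 1.9²) ≈ 3.4 units.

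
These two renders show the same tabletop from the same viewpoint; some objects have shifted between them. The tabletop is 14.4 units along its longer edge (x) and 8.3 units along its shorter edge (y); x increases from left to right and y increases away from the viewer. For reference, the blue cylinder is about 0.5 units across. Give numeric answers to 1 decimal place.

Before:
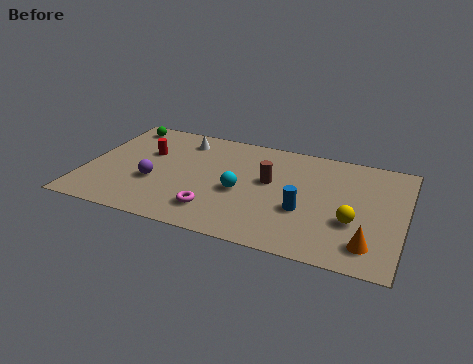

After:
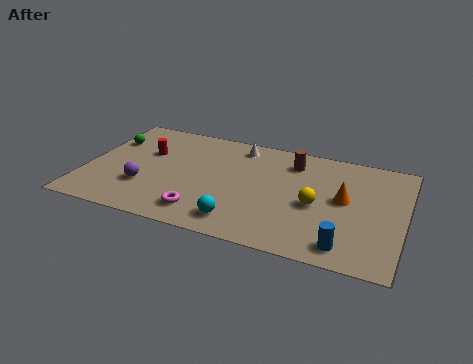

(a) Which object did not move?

the red cylinder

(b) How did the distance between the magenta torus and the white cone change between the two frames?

+0.3

They were about 5.4 units apart before and 5.7 after — 0.3 units further apart.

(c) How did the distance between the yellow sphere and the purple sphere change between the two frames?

-1.2

Before: roughly 9.0 units apart; after: 7.8. That's 1.2 units closer together.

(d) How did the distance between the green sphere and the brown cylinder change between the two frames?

+0.9

They were about 7.5 units apart before and 8.4 after — 0.9 units further apart.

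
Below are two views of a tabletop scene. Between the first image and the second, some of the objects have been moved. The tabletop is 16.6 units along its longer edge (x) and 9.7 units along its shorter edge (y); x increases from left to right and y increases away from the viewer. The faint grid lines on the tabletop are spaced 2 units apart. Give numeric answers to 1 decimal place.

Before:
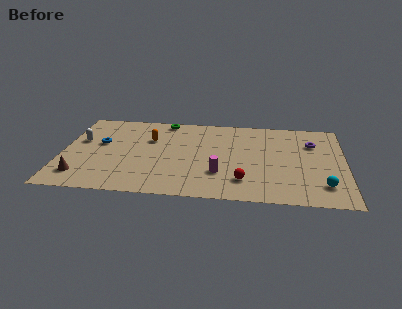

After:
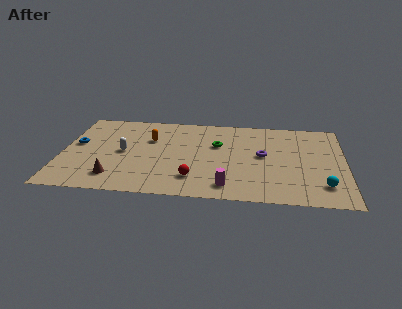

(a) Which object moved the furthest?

the green torus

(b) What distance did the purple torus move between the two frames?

3.4

The purple torus was near (14.7, 6.9) before and (11.8, 5.2) after, so it travelled √(2.9² + 1.7²) ≈ 3.4 units.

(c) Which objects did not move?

the cyan sphere and the orange capsule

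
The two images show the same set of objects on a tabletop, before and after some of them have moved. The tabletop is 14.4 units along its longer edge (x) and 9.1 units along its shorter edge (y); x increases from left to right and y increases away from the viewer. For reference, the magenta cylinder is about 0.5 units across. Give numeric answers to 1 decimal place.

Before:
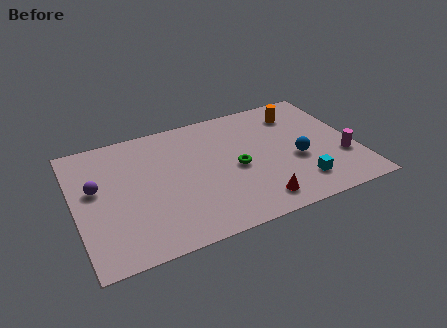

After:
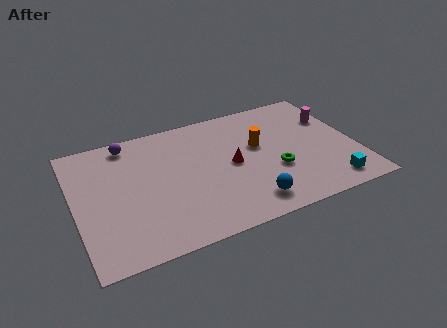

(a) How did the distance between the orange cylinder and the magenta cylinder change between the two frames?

-0.5

They were about 4.6 units apart before and 4.1 after — 0.5 units closer together.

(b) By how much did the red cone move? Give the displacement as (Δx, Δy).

(-0.9, 3.1)

From the two frames, the red cone sits at roughly (8.9, 1.4) before and (8.0, 4.5) after.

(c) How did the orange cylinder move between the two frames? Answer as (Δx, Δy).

(-2.3, -1.8)

The orange cylinder was at about (11.8, 7.2) and moved to about (9.5, 5.4).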